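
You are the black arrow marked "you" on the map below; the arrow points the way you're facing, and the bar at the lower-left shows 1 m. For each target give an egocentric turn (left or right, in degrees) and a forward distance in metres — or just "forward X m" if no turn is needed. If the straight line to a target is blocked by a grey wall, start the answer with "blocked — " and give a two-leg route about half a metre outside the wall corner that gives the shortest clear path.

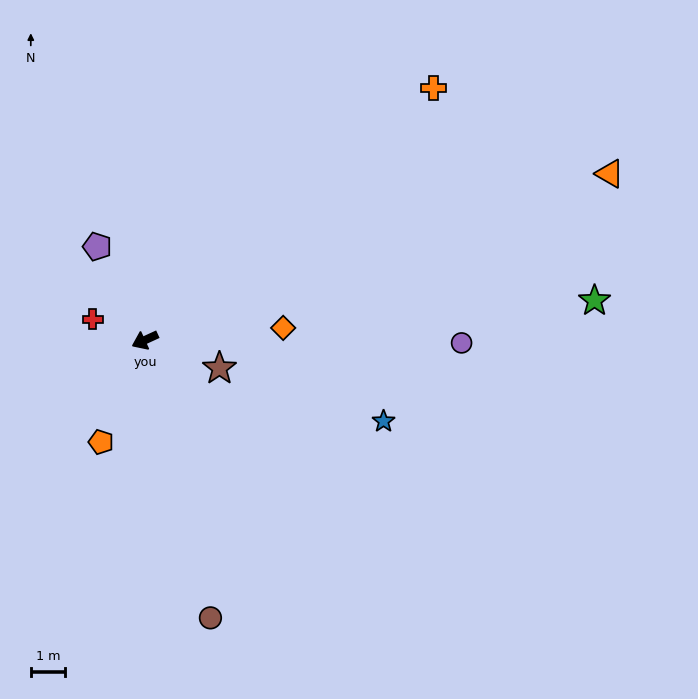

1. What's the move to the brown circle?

turn left 79°, forward 8.3 m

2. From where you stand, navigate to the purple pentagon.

turn right 88°, forward 3.1 m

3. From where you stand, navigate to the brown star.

turn left 135°, forward 2.3 m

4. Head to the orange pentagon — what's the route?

turn left 42°, forward 3.2 m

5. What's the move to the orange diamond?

turn left 160°, forward 4.1 m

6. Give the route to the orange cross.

turn right 164°, forward 11.2 m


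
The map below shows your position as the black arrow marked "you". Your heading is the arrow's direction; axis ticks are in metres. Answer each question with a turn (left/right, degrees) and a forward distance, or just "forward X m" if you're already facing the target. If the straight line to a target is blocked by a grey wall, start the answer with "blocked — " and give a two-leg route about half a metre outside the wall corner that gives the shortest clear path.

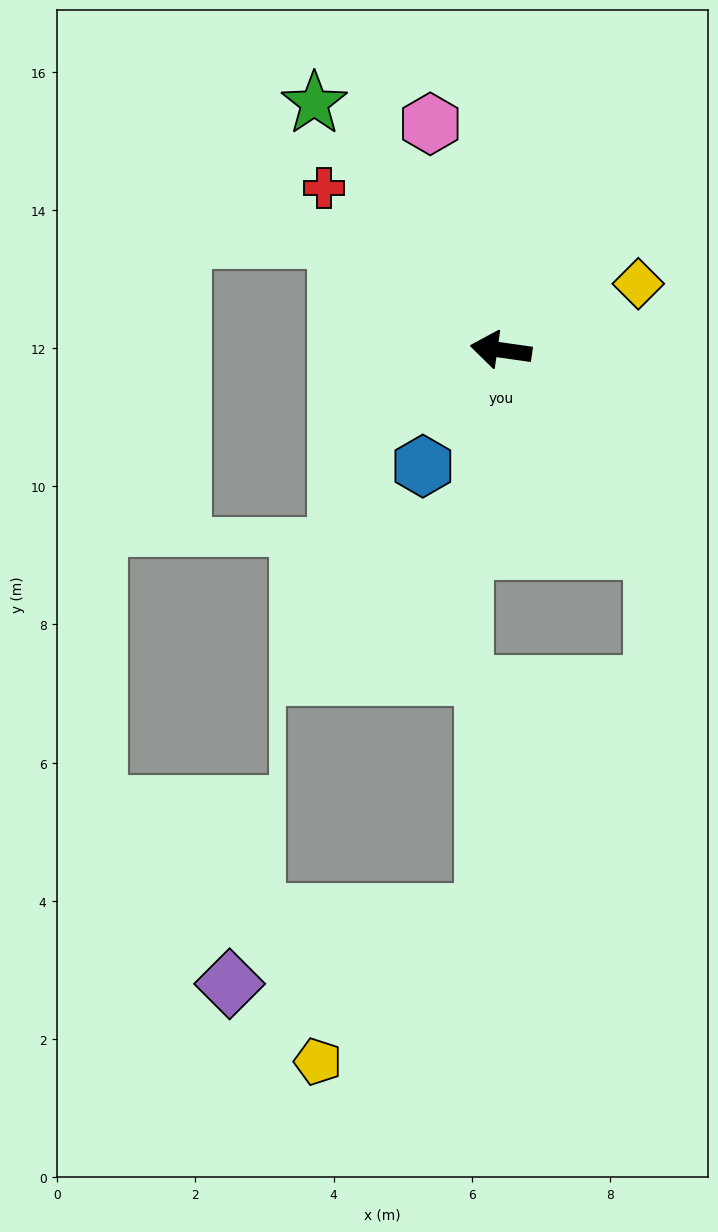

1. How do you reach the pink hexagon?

turn right 65°, forward 3.4 m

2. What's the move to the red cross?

turn right 34°, forward 3.5 m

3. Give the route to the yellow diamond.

turn right 146°, forward 2.2 m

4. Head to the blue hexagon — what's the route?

turn left 64°, forward 2.0 m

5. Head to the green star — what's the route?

turn right 45°, forward 4.5 m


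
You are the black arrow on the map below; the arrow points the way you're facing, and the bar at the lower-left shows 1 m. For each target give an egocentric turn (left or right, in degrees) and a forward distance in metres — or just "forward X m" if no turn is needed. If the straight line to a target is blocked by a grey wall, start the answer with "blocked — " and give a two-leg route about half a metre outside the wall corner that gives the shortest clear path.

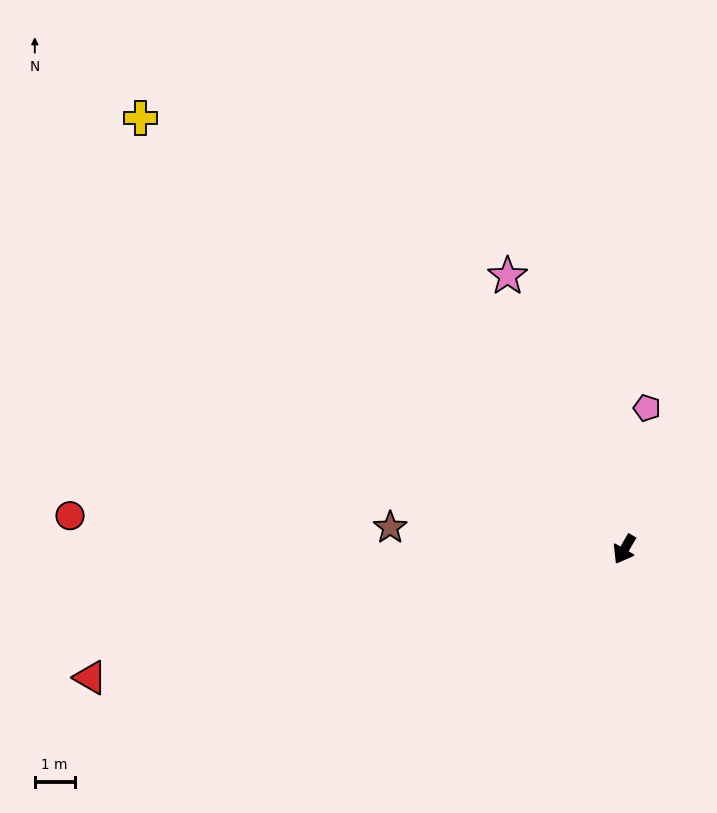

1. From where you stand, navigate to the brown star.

turn right 65°, forward 5.9 m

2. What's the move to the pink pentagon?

turn right 159°, forward 3.6 m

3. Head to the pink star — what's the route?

turn right 127°, forward 7.5 m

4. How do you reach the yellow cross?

turn right 102°, forward 16.3 m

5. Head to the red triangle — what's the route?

turn right 46°, forward 13.8 m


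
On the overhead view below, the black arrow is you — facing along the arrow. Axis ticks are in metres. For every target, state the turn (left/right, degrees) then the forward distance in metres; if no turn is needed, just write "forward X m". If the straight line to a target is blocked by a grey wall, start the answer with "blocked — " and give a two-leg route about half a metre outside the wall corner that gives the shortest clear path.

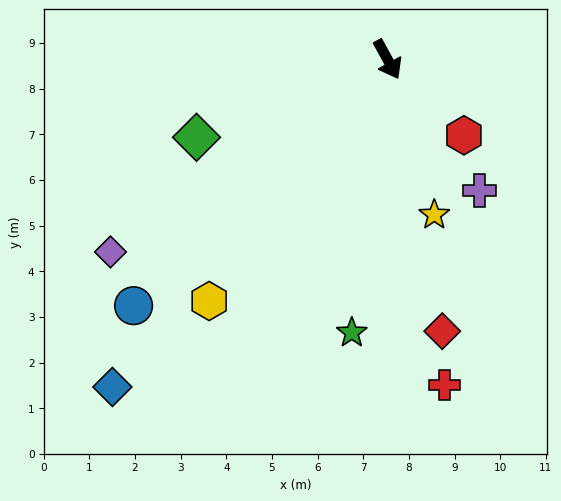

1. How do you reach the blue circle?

turn right 75°, forward 7.7 m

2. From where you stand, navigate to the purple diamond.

turn right 84°, forward 7.4 m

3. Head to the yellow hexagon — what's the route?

turn right 65°, forward 6.6 m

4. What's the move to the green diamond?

turn right 96°, forward 4.5 m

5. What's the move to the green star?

turn right 36°, forward 6.0 m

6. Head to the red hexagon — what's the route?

turn left 17°, forward 2.4 m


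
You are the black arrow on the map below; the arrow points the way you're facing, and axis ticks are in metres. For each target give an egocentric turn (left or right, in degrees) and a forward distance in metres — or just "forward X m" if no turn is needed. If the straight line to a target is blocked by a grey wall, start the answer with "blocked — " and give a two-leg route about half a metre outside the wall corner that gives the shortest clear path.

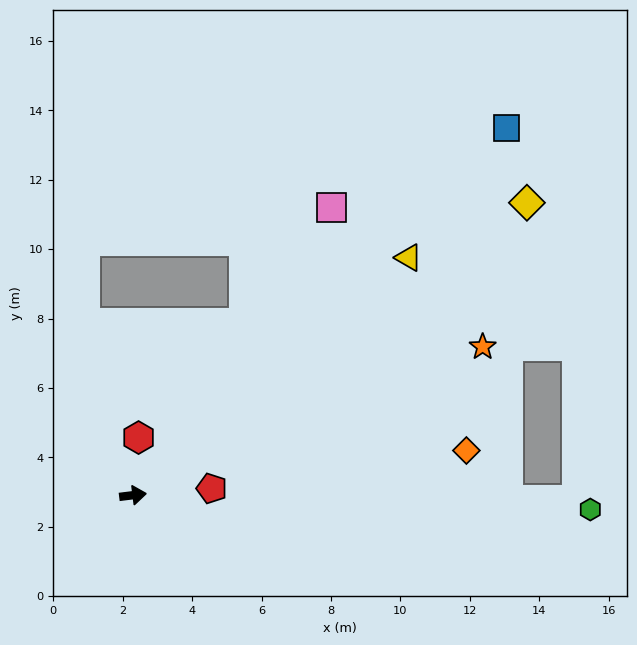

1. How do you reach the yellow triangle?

turn left 34°, forward 10.5 m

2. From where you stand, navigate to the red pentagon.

turn right 2°, forward 2.3 m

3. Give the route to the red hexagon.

turn left 77°, forward 1.7 m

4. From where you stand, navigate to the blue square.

turn left 37°, forward 15.1 m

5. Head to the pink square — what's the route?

turn left 48°, forward 10.1 m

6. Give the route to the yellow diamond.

turn left 30°, forward 14.1 m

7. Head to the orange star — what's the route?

turn left 16°, forward 10.9 m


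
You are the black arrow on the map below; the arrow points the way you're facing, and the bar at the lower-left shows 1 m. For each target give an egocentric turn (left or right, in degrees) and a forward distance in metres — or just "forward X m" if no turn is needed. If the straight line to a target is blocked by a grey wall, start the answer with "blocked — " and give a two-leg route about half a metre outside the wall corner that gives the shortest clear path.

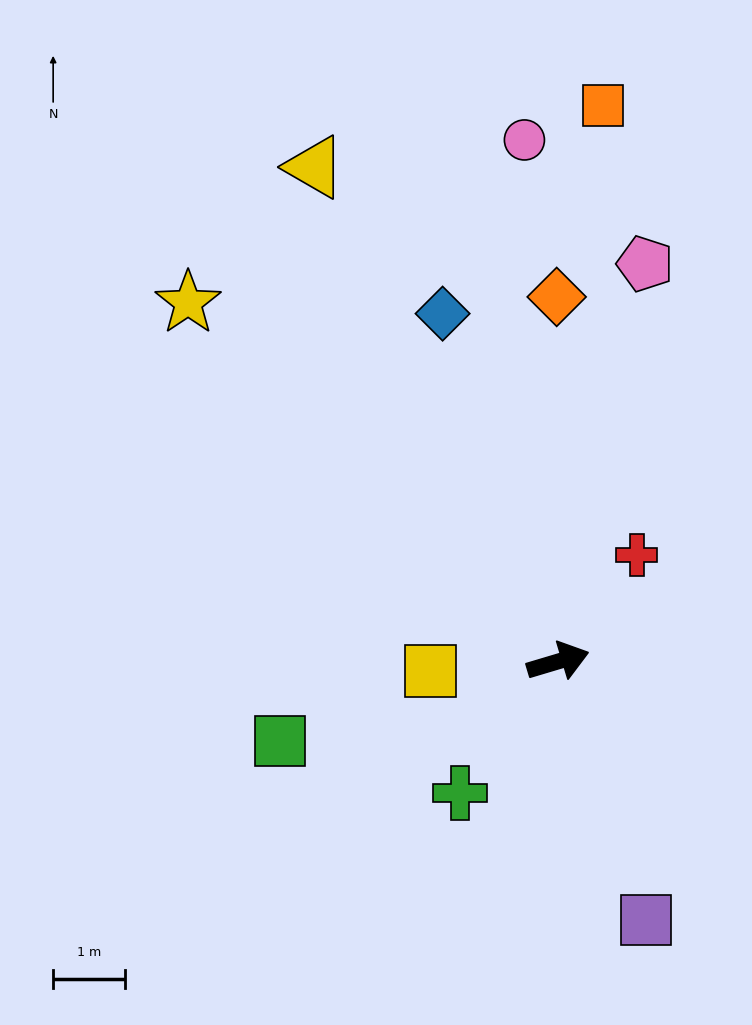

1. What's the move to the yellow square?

turn left 168°, forward 1.8 m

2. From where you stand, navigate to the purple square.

turn right 88°, forward 3.8 m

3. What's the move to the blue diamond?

turn left 92°, forward 5.1 m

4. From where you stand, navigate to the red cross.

turn left 37°, forward 1.8 m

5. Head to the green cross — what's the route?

turn right 143°, forward 2.3 m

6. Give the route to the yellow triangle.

turn left 100°, forward 7.7 m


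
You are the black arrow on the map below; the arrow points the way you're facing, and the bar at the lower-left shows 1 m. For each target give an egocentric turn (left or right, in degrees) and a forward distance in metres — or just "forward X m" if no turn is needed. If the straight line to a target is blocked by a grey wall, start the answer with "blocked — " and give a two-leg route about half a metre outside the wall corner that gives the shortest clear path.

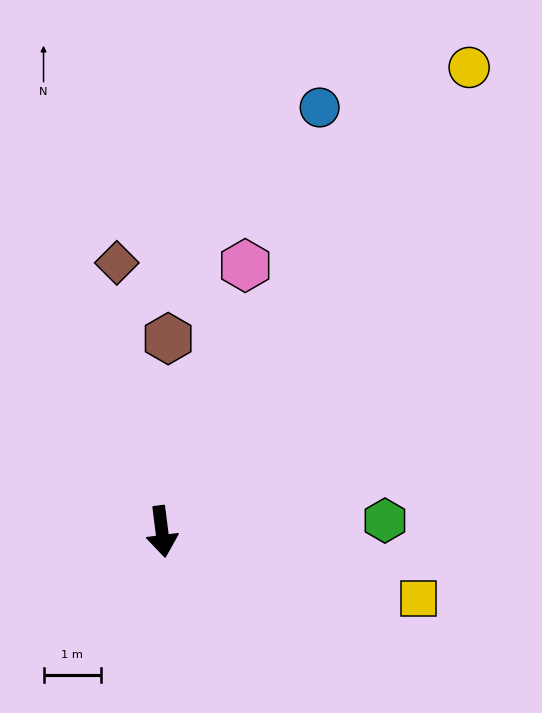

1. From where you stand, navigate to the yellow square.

turn left 68°, forward 4.6 m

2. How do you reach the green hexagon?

turn left 86°, forward 3.9 m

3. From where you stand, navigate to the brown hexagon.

turn left 171°, forward 3.4 m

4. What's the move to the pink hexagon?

turn left 155°, forward 4.9 m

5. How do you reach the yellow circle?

turn left 139°, forward 9.7 m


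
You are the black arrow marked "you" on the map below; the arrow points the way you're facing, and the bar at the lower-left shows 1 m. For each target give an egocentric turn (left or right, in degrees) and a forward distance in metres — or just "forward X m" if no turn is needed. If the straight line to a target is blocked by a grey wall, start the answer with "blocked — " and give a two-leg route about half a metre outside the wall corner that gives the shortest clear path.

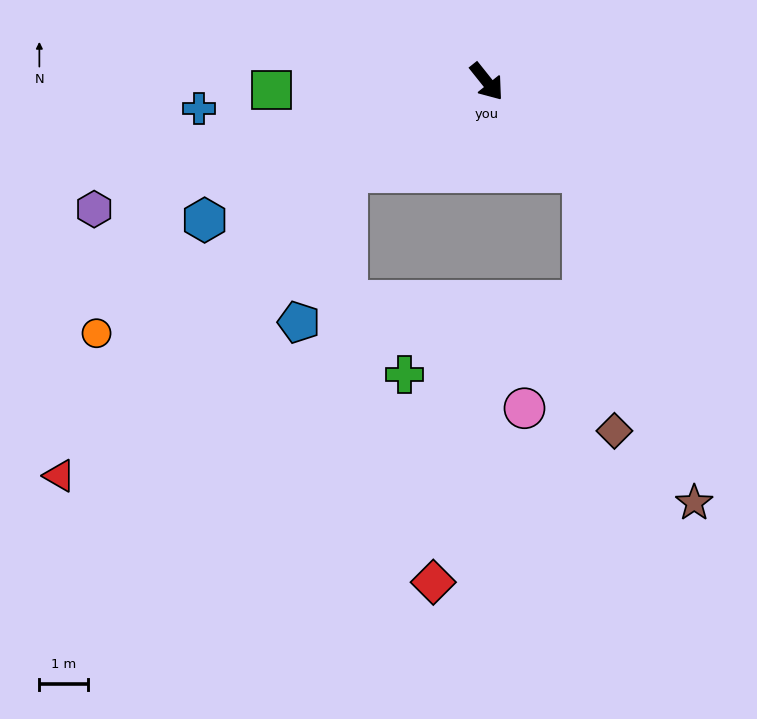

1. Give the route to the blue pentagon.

blocked — turn right 96°, forward 3.4 m, then turn left 39°, forward 3.3 m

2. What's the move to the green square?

turn right 126°, forward 4.5 m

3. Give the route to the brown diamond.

blocked — turn left 8°, forward 2.7 m, then turn right 40°, forward 5.4 m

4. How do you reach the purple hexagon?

turn right 111°, forward 8.5 m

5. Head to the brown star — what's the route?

blocked — turn left 8°, forward 2.7 m, then turn right 28°, forward 7.2 m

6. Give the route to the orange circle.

turn right 96°, forward 9.6 m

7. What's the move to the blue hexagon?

turn right 103°, forward 6.5 m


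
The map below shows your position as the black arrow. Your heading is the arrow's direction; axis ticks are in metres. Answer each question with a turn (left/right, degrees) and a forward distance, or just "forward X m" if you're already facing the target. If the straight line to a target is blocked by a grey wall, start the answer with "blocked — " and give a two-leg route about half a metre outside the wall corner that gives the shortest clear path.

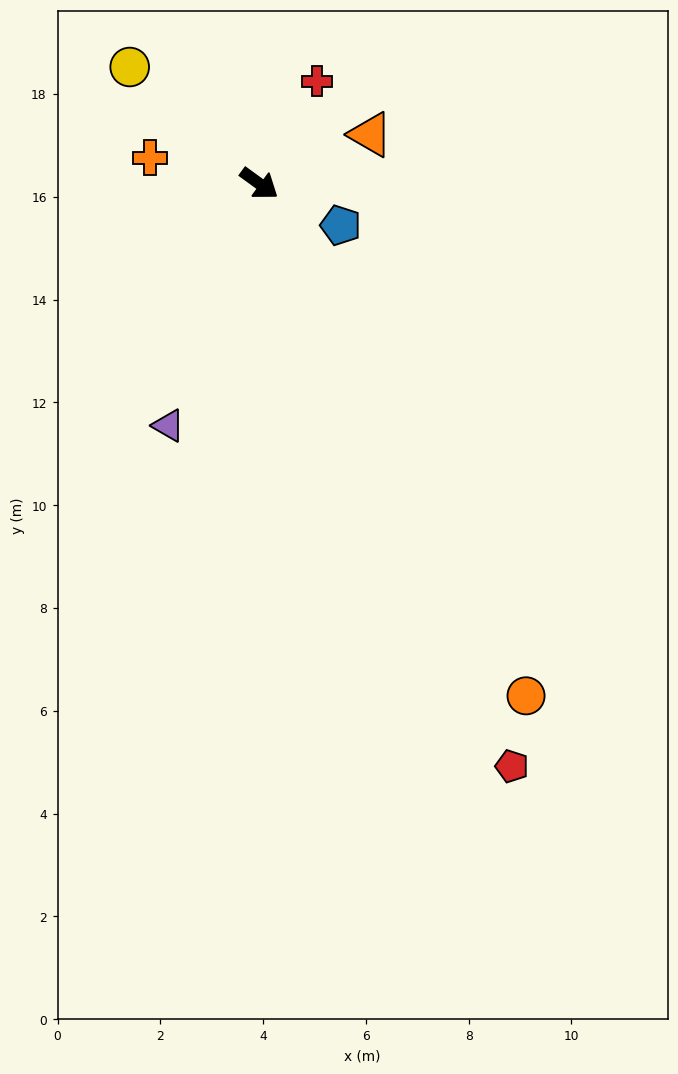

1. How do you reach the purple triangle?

turn right 75°, forward 5.0 m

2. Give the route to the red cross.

turn left 97°, forward 2.3 m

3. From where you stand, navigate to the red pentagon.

turn right 31°, forward 12.4 m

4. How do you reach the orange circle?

turn right 26°, forward 11.2 m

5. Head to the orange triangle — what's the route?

turn left 60°, forward 2.4 m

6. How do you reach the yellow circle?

turn left 174°, forward 3.4 m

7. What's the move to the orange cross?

turn right 157°, forward 2.2 m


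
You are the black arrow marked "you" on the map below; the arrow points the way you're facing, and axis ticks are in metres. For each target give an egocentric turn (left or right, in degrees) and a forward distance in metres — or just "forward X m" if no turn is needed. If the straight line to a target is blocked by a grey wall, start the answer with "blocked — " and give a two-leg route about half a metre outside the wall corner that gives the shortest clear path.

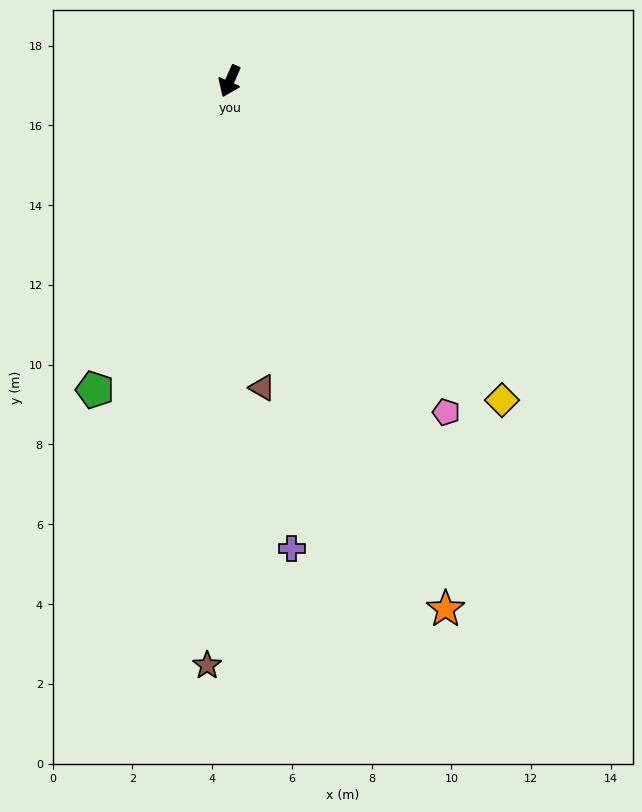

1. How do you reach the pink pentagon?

turn left 57°, forward 9.9 m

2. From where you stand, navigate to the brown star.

turn left 21°, forward 14.7 m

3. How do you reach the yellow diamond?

turn left 64°, forward 10.5 m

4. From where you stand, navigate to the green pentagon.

forward 8.4 m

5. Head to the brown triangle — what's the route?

turn left 30°, forward 7.7 m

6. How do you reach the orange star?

turn left 46°, forward 14.3 m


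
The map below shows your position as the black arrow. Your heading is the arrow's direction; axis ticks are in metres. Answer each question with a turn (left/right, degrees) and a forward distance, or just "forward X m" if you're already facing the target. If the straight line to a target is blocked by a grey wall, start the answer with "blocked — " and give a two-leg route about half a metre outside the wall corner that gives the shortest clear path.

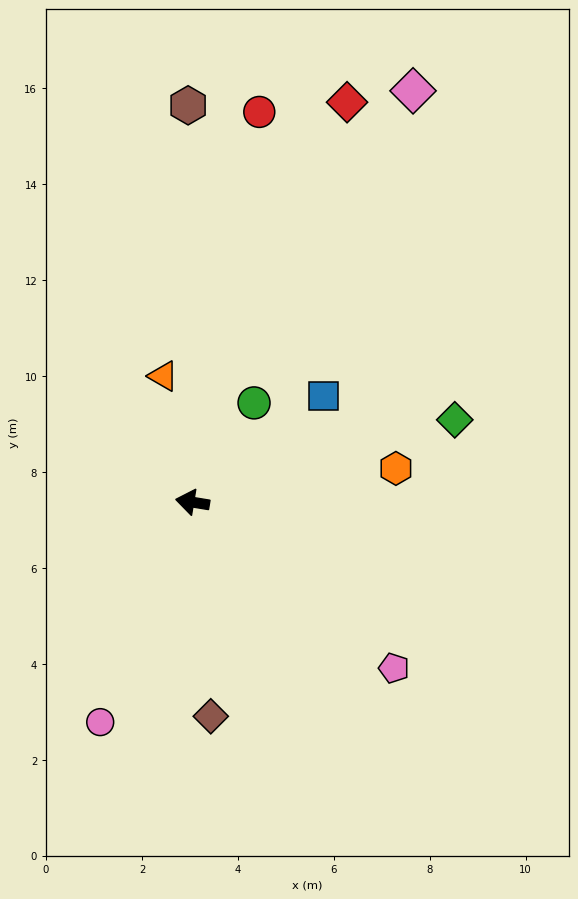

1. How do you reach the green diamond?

turn right 153°, forward 5.7 m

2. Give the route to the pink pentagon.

turn left 150°, forward 5.4 m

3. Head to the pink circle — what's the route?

turn left 77°, forward 5.0 m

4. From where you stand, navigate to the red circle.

turn right 90°, forward 8.3 m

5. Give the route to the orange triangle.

turn right 68°, forward 2.7 m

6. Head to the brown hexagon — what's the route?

turn right 80°, forward 8.3 m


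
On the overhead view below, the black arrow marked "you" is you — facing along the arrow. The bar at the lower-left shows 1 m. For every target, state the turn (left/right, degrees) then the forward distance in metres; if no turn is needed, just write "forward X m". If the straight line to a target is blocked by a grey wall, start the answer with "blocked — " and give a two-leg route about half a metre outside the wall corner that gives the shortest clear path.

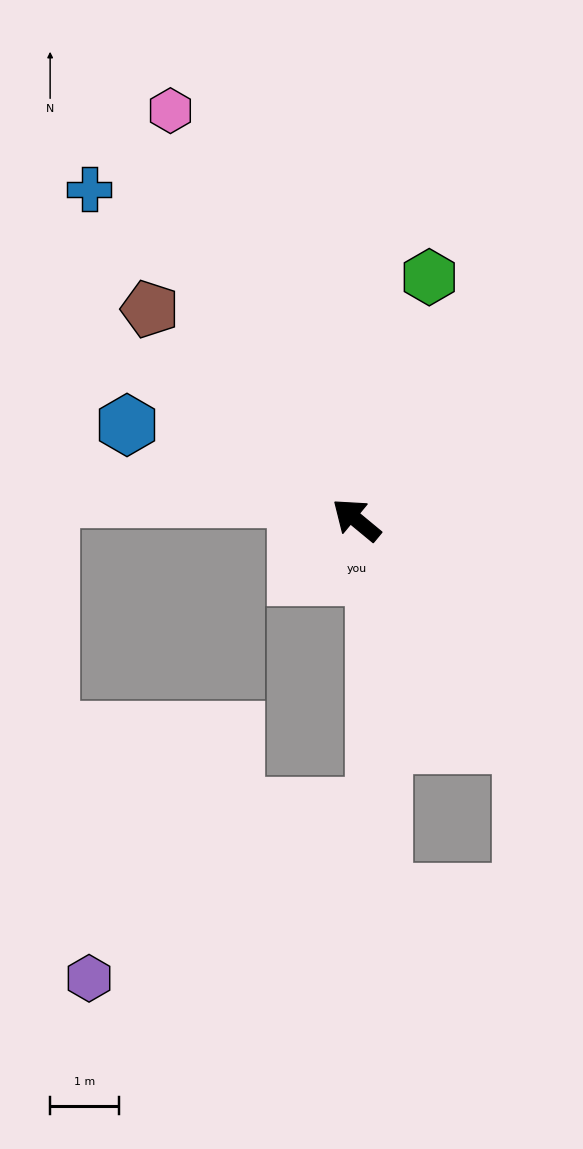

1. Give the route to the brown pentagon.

turn right 6°, forward 4.3 m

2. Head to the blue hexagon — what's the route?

turn left 17°, forward 3.6 m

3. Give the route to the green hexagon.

turn right 67°, forward 3.7 m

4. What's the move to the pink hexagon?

turn right 26°, forward 6.5 m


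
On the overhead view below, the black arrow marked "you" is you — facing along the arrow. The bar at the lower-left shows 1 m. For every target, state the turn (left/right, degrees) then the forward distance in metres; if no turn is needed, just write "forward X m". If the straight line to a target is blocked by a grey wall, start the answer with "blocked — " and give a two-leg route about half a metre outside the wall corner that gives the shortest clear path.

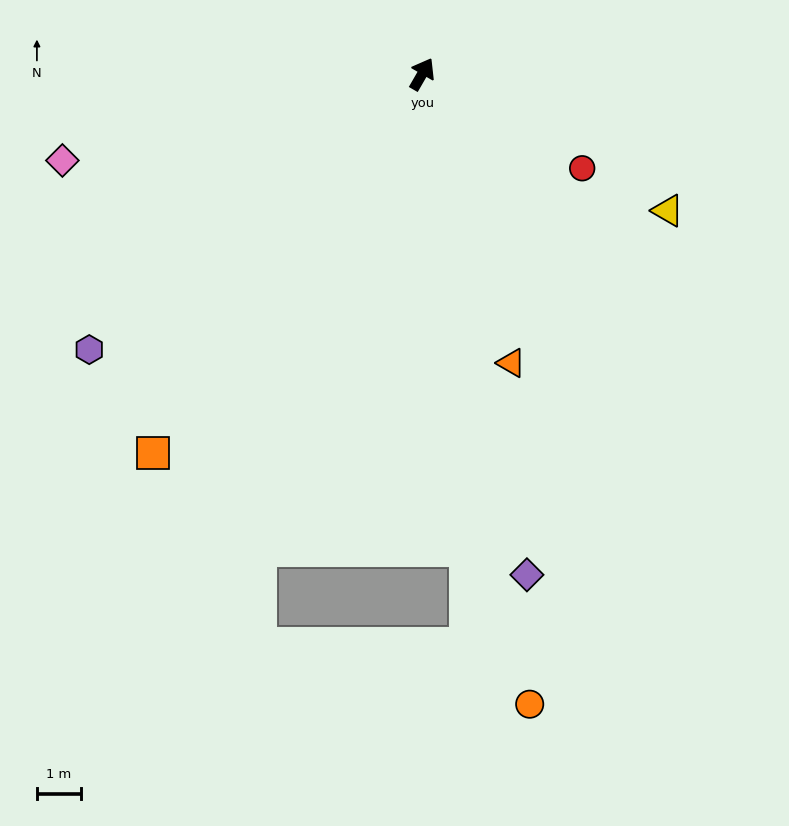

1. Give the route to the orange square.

turn left 175°, forward 10.5 m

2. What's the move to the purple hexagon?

turn left 160°, forward 9.8 m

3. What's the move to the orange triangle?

turn right 133°, forward 6.9 m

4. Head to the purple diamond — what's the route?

turn right 138°, forward 11.6 m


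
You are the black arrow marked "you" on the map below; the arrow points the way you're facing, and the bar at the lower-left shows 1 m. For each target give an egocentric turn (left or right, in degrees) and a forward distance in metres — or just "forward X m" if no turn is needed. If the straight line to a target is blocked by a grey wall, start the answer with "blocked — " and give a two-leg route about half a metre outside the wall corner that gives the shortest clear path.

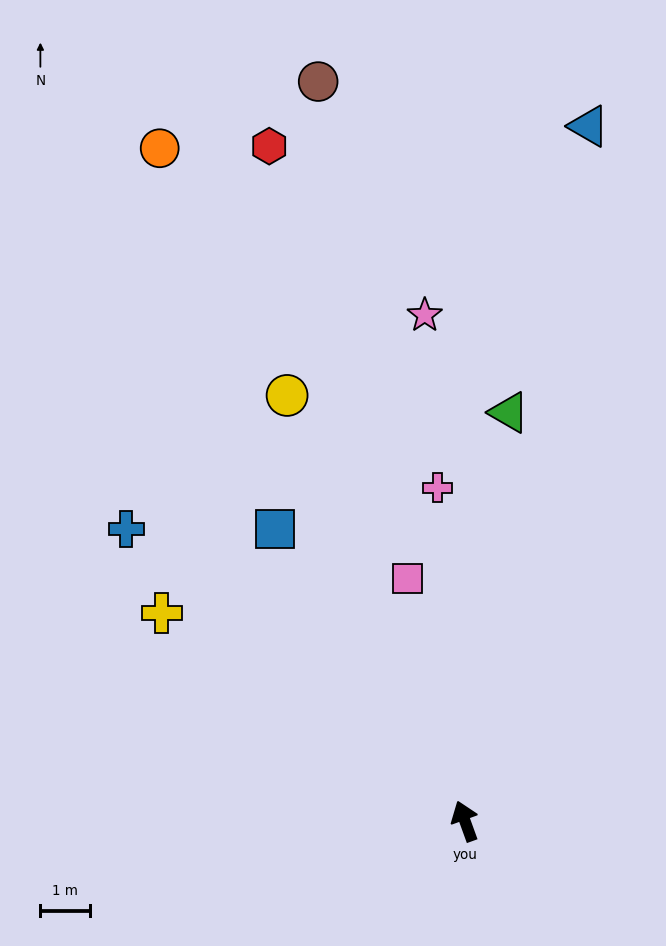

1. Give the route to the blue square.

turn left 13°, forward 7.1 m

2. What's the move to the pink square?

turn right 7°, forward 5.1 m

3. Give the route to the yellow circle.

turn left 3°, forward 9.4 m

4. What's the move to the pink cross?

turn right 15°, forward 6.8 m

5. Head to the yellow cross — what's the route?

turn left 36°, forward 7.5 m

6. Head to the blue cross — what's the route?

turn left 29°, forward 9.1 m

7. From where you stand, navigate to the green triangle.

turn right 26°, forward 8.3 m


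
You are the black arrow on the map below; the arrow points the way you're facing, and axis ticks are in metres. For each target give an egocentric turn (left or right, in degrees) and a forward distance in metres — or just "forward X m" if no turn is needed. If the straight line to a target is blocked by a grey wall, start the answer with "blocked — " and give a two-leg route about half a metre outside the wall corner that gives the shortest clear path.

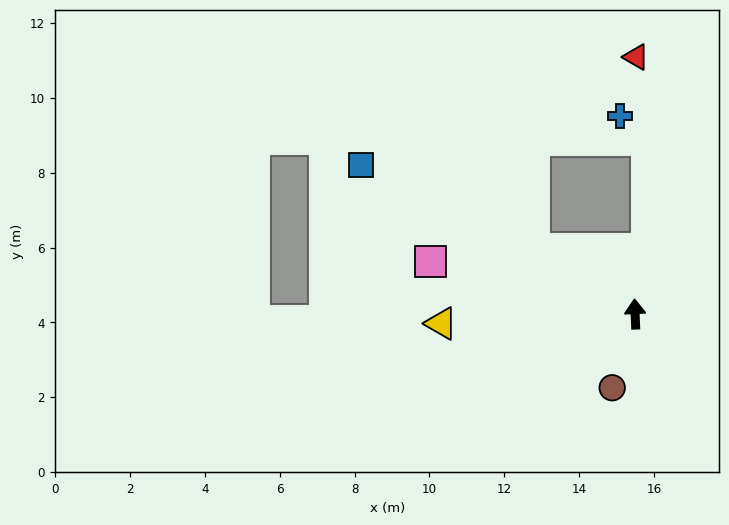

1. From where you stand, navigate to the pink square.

turn left 73°, forward 5.6 m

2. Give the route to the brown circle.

turn left 160°, forward 2.1 m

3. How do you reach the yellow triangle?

turn left 90°, forward 5.2 m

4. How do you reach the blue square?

turn left 59°, forward 8.3 m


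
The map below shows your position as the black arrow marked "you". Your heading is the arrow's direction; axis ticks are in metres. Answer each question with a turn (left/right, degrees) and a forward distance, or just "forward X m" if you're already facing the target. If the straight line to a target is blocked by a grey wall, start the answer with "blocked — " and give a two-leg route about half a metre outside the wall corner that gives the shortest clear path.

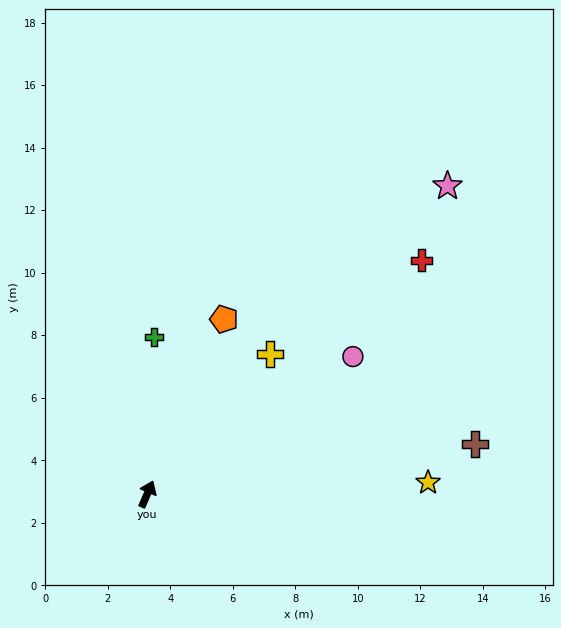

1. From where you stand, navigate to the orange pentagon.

forward 6.1 m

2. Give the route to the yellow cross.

turn right 18°, forward 6.0 m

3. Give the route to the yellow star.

turn right 64°, forward 9.0 m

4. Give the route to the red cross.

turn right 26°, forward 11.5 m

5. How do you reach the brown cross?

turn right 58°, forward 10.6 m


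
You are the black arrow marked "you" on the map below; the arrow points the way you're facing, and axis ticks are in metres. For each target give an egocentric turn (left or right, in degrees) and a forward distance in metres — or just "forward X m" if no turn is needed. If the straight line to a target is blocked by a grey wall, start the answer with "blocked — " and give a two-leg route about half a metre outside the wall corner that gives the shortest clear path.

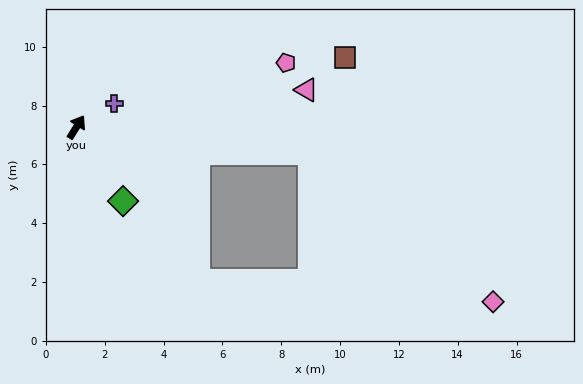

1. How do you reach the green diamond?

turn right 116°, forward 3.0 m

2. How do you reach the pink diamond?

blocked — turn right 64°, forward 8.0 m, then turn right 33°, forward 8.0 m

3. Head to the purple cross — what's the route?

turn right 26°, forward 1.5 m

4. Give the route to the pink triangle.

turn right 49°, forward 7.9 m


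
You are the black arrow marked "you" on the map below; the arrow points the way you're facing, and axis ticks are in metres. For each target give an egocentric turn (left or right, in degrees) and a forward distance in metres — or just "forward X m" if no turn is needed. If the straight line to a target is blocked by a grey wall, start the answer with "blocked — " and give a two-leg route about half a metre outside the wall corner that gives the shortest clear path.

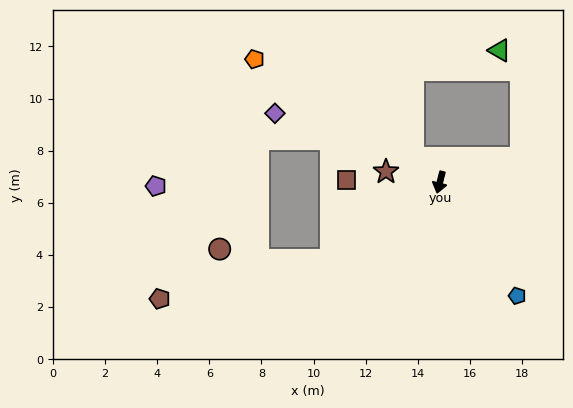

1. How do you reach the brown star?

turn right 87°, forward 2.1 m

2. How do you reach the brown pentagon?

blocked — turn right 40°, forward 5.1 m, then turn right 23°, forward 6.7 m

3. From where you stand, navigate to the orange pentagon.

turn right 109°, forward 8.5 m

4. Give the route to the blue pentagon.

turn left 48°, forward 5.3 m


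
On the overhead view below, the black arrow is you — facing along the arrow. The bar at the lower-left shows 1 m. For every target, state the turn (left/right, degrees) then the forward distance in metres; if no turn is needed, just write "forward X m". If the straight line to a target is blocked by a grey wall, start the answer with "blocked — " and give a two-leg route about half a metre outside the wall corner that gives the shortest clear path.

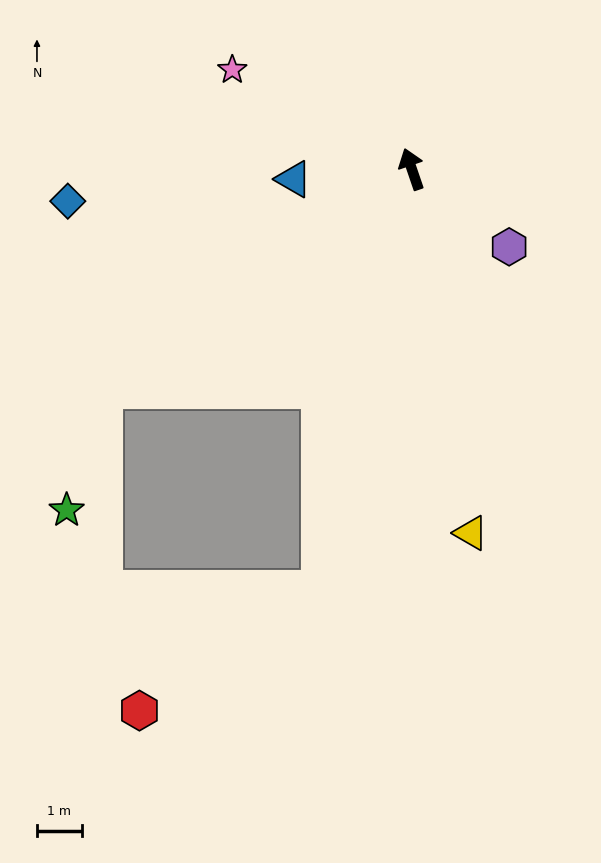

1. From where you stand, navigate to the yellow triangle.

turn left 170°, forward 8.2 m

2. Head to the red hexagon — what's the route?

blocked — turn left 149°, forward 9.6 m, then turn right 44°, forward 4.9 m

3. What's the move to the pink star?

turn left 42°, forward 4.6 m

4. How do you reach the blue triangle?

turn left 76°, forward 2.6 m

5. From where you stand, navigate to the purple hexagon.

turn right 148°, forward 2.8 m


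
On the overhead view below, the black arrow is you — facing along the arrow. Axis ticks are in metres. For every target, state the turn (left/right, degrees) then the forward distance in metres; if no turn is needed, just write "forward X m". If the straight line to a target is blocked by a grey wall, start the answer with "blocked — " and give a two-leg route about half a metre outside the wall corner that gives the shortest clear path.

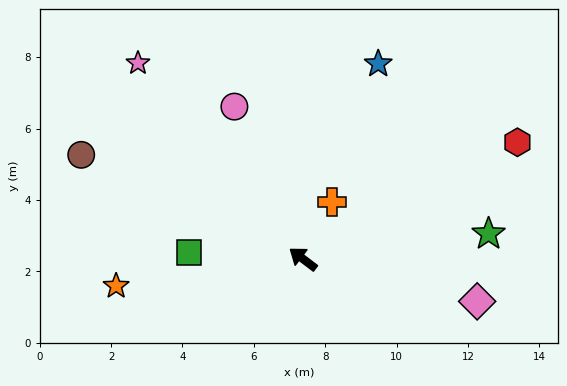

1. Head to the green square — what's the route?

turn left 34°, forward 3.2 m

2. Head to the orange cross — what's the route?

turn right 80°, forward 1.8 m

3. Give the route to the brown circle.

turn left 12°, forward 6.9 m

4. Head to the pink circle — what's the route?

turn right 29°, forward 4.7 m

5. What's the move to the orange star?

turn left 45°, forward 5.3 m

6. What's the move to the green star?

turn right 135°, forward 5.2 m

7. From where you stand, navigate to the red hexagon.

turn right 114°, forward 6.8 m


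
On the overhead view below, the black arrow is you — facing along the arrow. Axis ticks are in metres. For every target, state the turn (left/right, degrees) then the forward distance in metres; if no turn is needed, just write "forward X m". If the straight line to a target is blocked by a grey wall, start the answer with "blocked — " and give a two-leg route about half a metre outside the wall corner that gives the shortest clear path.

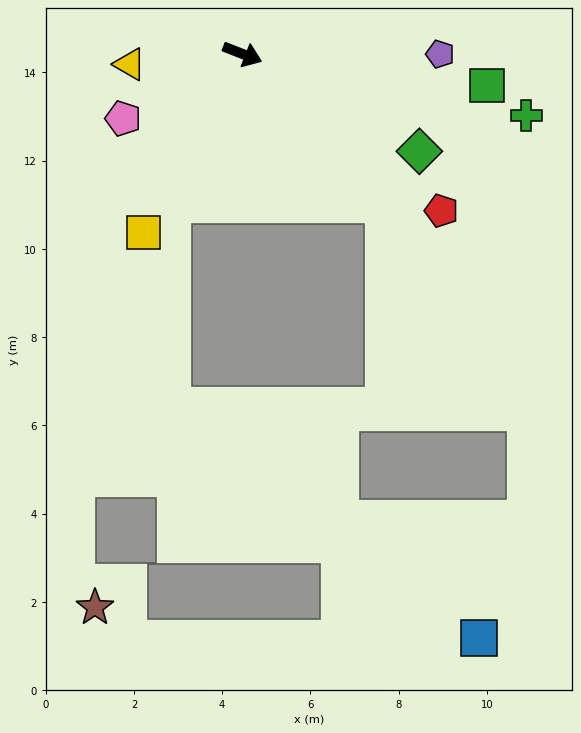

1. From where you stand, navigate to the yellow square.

turn right 98°, forward 4.6 m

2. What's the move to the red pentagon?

turn right 17°, forward 5.7 m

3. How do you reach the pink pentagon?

turn right 130°, forward 3.1 m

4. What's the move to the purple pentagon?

turn left 21°, forward 4.5 m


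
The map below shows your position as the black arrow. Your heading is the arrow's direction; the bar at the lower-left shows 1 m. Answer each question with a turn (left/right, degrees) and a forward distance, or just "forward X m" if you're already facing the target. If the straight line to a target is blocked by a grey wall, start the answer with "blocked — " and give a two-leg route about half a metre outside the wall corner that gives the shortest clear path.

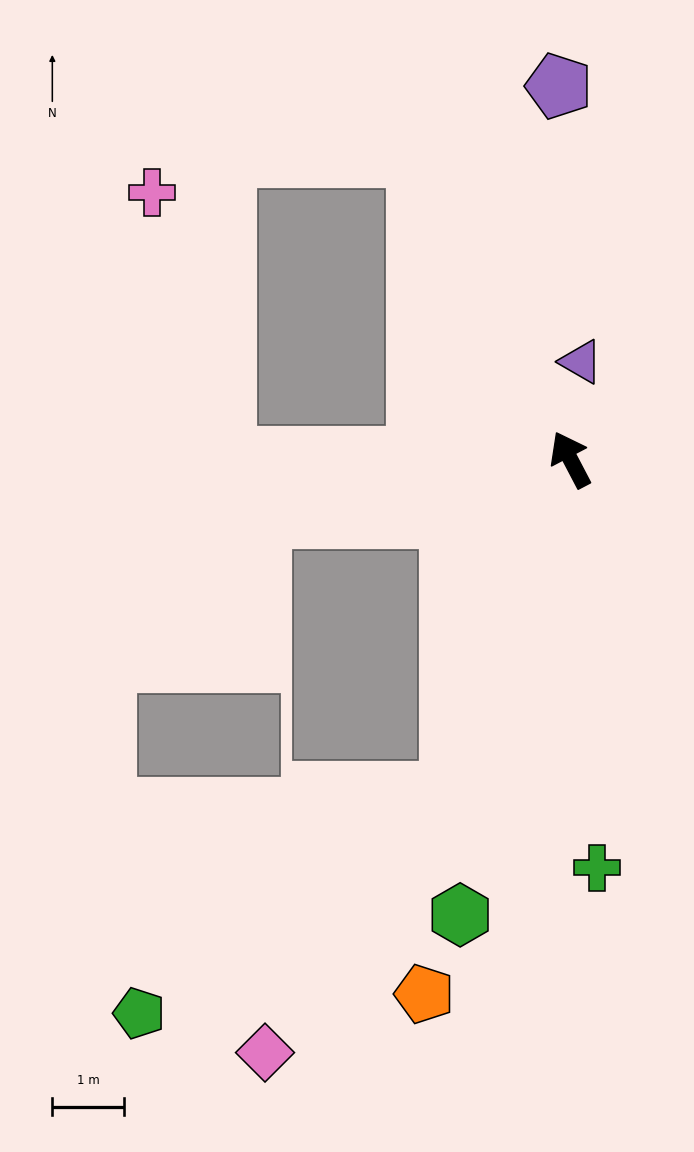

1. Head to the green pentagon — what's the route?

blocked — turn left 133°, forward 4.9 m, then turn right 35°, forward 5.3 m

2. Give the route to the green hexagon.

turn left 139°, forward 6.5 m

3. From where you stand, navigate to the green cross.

turn left 156°, forward 5.7 m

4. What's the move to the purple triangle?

turn right 34°, forward 1.4 m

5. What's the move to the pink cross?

blocked — turn left 62°, forward 4.8 m, then turn right 74°, forward 3.8 m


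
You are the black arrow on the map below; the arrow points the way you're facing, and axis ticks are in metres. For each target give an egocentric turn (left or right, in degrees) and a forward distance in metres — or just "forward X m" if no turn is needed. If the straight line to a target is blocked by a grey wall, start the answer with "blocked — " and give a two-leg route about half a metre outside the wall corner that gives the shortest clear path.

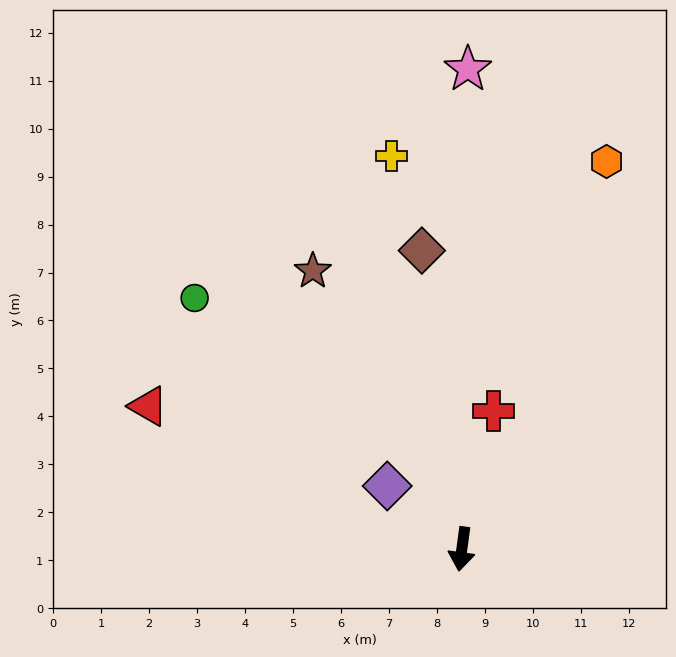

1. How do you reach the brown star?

turn right 144°, forward 6.6 m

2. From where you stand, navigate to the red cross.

turn left 175°, forward 3.0 m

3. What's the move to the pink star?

turn right 173°, forward 10.0 m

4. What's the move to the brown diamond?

turn right 165°, forward 6.3 m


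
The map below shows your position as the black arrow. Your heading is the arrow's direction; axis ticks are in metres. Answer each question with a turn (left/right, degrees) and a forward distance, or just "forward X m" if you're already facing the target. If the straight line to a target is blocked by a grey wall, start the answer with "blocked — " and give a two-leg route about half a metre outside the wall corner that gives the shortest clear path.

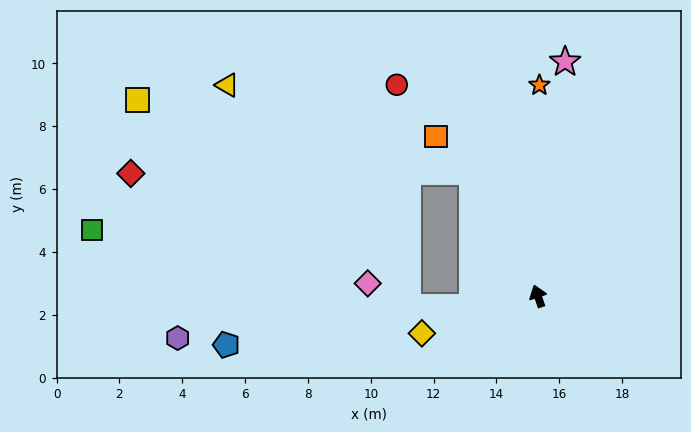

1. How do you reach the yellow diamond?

turn left 89°, forward 3.9 m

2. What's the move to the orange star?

turn right 19°, forward 6.7 m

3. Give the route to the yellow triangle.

blocked — turn left 9°, forward 4.5 m, then turn left 43°, forward 8.3 m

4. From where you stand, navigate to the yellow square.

blocked — turn left 9°, forward 4.5 m, then turn left 50°, forward 10.9 m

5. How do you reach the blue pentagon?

turn left 80°, forward 10.0 m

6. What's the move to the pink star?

turn right 25°, forward 7.5 m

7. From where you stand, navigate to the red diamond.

blocked — turn left 9°, forward 4.5 m, then turn left 62°, forward 10.9 m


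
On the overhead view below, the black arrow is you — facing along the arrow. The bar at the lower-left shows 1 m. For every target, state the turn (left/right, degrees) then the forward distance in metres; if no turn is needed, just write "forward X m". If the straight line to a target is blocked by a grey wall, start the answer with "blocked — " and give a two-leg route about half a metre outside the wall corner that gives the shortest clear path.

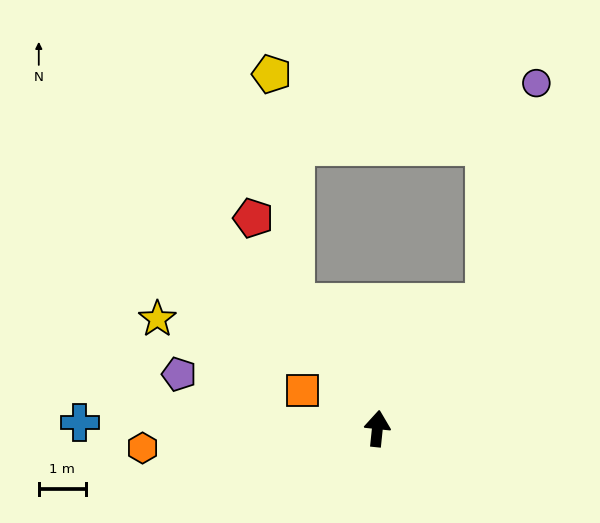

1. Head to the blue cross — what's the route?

turn left 95°, forward 6.4 m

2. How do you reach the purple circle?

blocked — turn right 35°, forward 3.5 m, then turn left 28°, forward 4.8 m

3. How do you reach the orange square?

turn left 69°, forward 1.8 m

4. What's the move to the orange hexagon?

turn left 101°, forward 5.0 m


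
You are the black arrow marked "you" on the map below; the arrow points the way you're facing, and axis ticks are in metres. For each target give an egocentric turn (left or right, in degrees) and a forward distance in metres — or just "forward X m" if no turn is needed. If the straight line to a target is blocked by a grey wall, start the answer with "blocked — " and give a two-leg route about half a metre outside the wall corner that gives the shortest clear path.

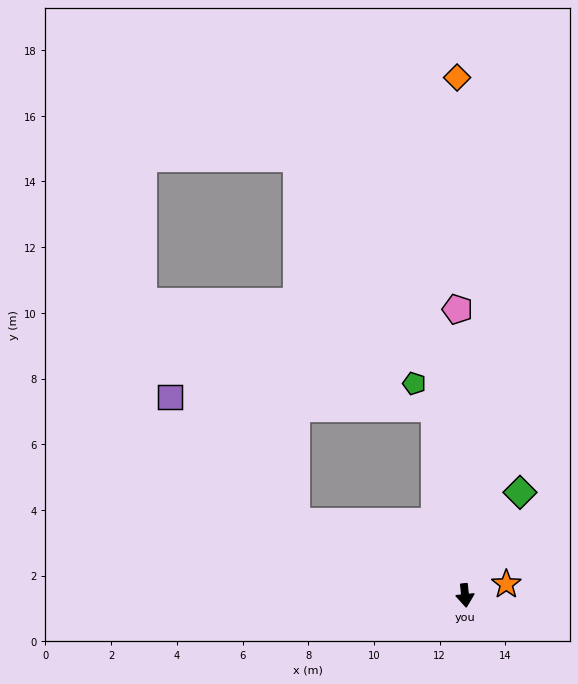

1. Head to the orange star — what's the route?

turn left 99°, forward 1.3 m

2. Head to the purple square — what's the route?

blocked — turn right 119°, forward 5.6 m, then turn right 22°, forward 5.4 m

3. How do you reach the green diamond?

turn left 146°, forward 3.6 m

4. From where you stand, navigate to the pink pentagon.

turn left 176°, forward 8.7 m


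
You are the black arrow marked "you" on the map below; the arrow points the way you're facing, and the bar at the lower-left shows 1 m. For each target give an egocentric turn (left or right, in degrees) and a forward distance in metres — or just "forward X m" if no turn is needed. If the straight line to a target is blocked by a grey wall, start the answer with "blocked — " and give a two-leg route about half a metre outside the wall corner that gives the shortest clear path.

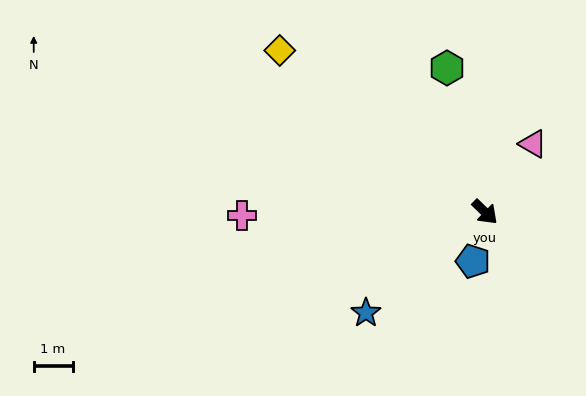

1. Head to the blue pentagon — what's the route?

turn right 60°, forward 1.3 m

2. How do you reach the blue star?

turn right 96°, forward 4.0 m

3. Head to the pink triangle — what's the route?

turn left 99°, forward 2.1 m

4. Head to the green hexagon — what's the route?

turn left 149°, forward 3.8 m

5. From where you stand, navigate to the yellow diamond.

turn right 174°, forward 6.7 m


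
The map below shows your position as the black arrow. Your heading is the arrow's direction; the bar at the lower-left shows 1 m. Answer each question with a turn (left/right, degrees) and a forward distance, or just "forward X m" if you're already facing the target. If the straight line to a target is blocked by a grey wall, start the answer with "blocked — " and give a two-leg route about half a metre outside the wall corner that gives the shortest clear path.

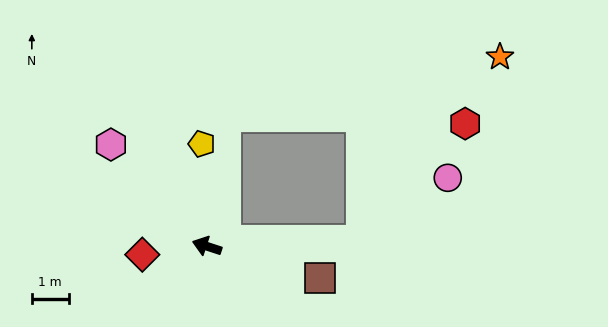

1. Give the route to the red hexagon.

blocked — turn right 160°, forward 4.2 m, then turn left 46°, forward 4.2 m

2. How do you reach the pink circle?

blocked — turn right 160°, forward 4.2 m, then turn left 34°, forward 2.9 m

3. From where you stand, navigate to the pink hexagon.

turn right 29°, forward 3.8 m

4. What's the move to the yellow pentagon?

turn right 69°, forward 2.8 m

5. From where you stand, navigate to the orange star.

blocked — turn right 80°, forward 3.6 m, then turn right 70°, forward 7.6 m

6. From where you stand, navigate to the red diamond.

turn left 26°, forward 1.8 m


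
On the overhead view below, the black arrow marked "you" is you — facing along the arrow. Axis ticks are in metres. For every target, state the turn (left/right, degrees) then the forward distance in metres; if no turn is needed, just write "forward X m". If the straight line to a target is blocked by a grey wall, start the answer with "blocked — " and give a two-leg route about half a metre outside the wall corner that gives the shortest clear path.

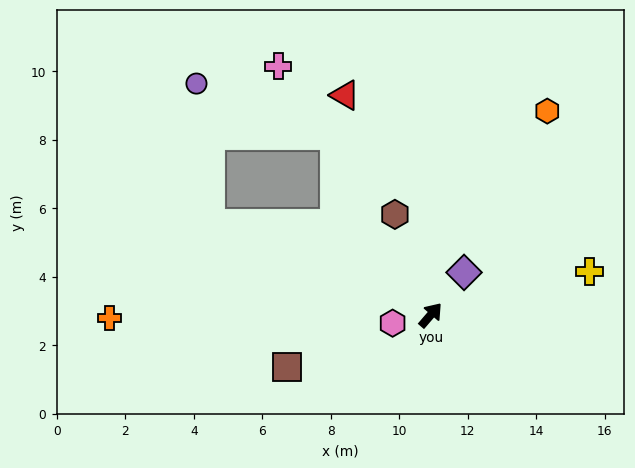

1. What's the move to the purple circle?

blocked — turn left 108°, forward 7.0 m, then turn right 61°, forward 4.1 m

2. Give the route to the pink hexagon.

turn left 143°, forward 1.1 m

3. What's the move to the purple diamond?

turn left 3°, forward 1.6 m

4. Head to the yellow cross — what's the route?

turn right 34°, forward 4.8 m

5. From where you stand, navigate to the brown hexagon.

turn left 60°, forward 3.1 m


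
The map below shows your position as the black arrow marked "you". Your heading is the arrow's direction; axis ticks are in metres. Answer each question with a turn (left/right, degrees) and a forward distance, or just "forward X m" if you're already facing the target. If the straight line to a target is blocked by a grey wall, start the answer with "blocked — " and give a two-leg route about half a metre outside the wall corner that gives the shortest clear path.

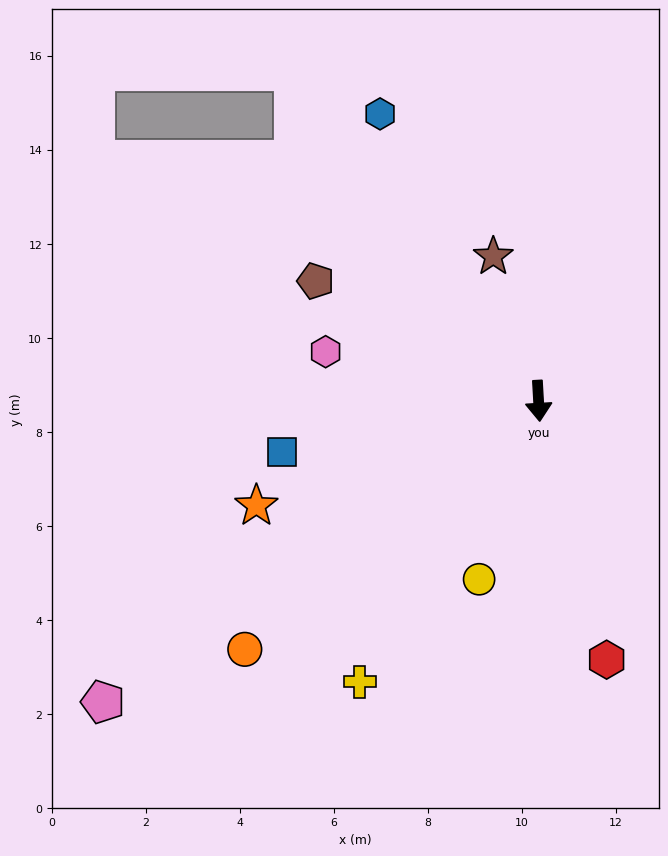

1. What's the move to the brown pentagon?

turn right 122°, forward 5.4 m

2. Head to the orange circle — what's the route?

turn right 53°, forward 8.2 m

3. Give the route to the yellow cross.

turn right 36°, forward 7.1 m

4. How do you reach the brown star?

turn right 166°, forward 3.2 m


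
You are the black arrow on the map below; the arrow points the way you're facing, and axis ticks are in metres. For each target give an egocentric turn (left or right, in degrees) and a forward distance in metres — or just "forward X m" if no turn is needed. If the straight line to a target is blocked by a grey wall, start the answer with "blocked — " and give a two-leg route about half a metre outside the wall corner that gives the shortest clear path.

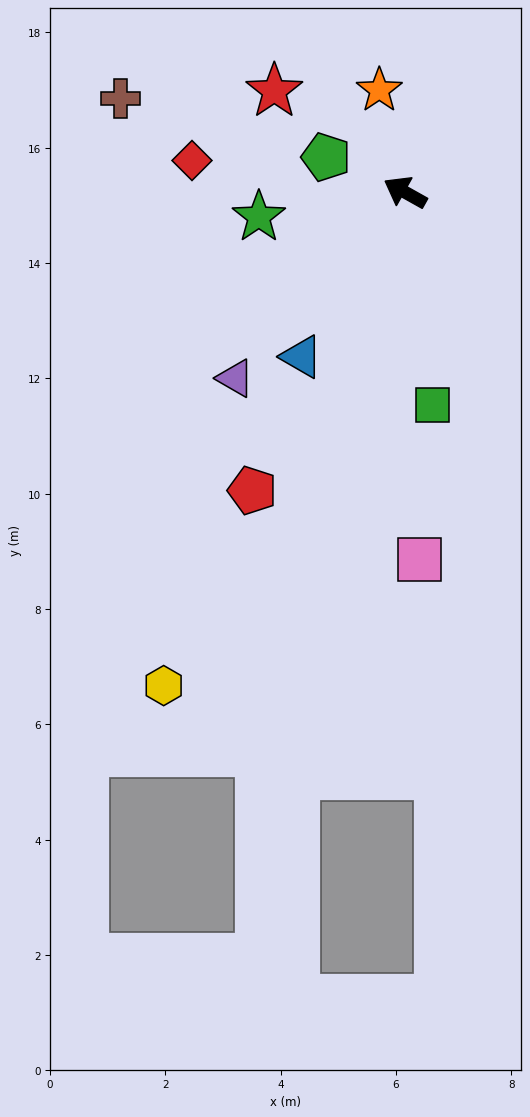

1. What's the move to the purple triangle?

turn left 77°, forward 4.4 m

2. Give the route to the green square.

turn left 127°, forward 3.7 m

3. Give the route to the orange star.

turn right 47°, forward 1.8 m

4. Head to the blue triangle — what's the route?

turn left 87°, forward 3.4 m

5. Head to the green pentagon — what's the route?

turn left 5°, forward 1.5 m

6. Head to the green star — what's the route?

turn left 39°, forward 2.6 m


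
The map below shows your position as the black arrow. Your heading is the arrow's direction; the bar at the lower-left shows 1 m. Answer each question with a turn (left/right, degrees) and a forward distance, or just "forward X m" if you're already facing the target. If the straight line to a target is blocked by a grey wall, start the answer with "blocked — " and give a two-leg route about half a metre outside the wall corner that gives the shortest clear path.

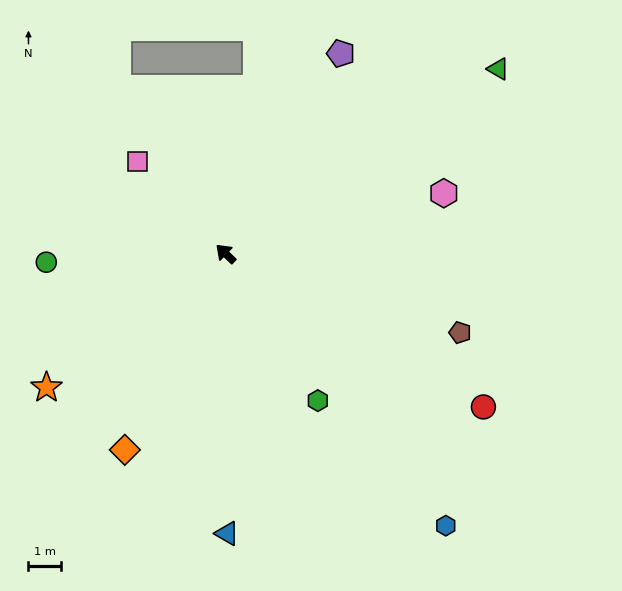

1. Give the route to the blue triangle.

turn left 134°, forward 8.7 m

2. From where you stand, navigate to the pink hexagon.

turn right 121°, forward 7.0 m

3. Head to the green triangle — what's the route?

turn right 102°, forward 10.2 m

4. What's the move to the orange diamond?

turn left 107°, forward 6.9 m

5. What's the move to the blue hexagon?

turn left 173°, forward 10.9 m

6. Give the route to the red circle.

turn right 167°, forward 9.3 m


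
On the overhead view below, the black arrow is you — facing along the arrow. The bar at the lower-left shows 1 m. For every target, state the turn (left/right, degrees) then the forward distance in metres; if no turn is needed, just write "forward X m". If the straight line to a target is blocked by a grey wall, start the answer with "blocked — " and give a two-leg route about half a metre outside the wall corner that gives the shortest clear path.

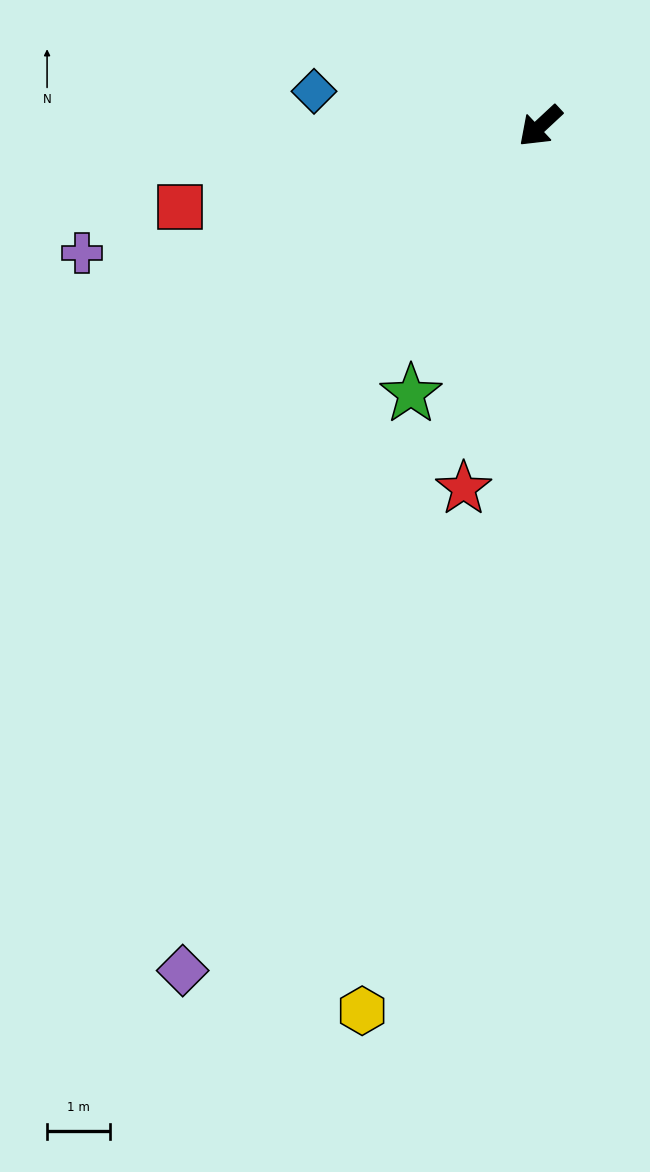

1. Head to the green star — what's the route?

turn left 21°, forward 4.8 m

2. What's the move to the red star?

turn left 35°, forward 5.9 m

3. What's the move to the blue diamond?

turn right 52°, forward 3.7 m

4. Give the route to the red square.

turn right 30°, forward 5.9 m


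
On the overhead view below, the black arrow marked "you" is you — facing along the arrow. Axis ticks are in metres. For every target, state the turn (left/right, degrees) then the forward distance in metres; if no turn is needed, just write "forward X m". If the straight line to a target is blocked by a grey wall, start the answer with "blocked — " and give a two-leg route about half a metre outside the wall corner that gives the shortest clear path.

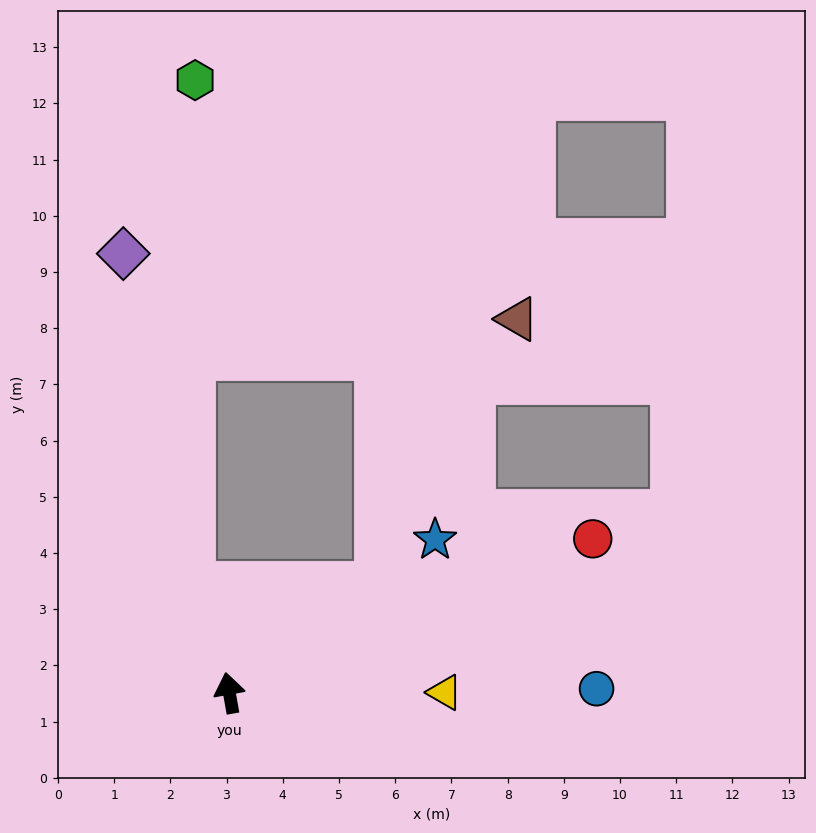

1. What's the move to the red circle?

turn right 77°, forward 7.0 m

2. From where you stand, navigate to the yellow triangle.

turn right 100°, forward 3.8 m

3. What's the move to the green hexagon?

blocked — turn left 9°, forward 2.0 m, then turn right 20°, forward 9.0 m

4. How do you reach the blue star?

turn right 63°, forward 4.6 m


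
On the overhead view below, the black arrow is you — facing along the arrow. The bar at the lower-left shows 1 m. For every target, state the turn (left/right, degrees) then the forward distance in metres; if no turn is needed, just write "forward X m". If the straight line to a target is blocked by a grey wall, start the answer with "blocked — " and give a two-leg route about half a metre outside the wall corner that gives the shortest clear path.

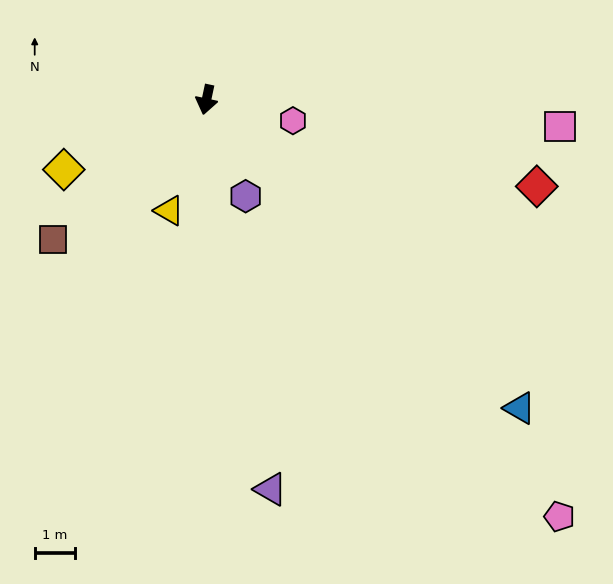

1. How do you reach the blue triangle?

turn left 57°, forward 10.9 m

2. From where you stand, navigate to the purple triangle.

turn left 21°, forward 9.8 m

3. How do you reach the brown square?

turn right 36°, forward 5.1 m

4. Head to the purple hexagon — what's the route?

turn left 34°, forward 2.6 m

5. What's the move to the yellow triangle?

turn right 7°, forward 2.9 m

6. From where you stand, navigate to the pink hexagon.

turn left 88°, forward 2.2 m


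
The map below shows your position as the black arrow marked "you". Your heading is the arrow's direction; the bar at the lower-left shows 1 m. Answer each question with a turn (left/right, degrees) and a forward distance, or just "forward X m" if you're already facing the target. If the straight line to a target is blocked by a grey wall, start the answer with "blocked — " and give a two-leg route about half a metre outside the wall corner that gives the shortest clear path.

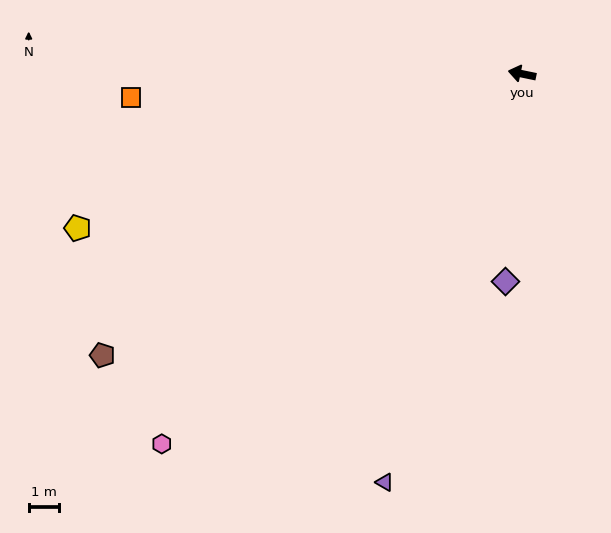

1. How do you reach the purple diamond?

turn left 97°, forward 6.9 m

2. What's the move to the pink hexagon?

turn left 57°, forward 17.2 m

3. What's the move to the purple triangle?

turn left 83°, forward 14.4 m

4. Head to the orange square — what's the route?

turn left 15°, forward 13.1 m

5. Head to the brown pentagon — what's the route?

turn left 46°, forward 16.8 m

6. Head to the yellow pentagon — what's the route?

turn left 31°, forward 15.7 m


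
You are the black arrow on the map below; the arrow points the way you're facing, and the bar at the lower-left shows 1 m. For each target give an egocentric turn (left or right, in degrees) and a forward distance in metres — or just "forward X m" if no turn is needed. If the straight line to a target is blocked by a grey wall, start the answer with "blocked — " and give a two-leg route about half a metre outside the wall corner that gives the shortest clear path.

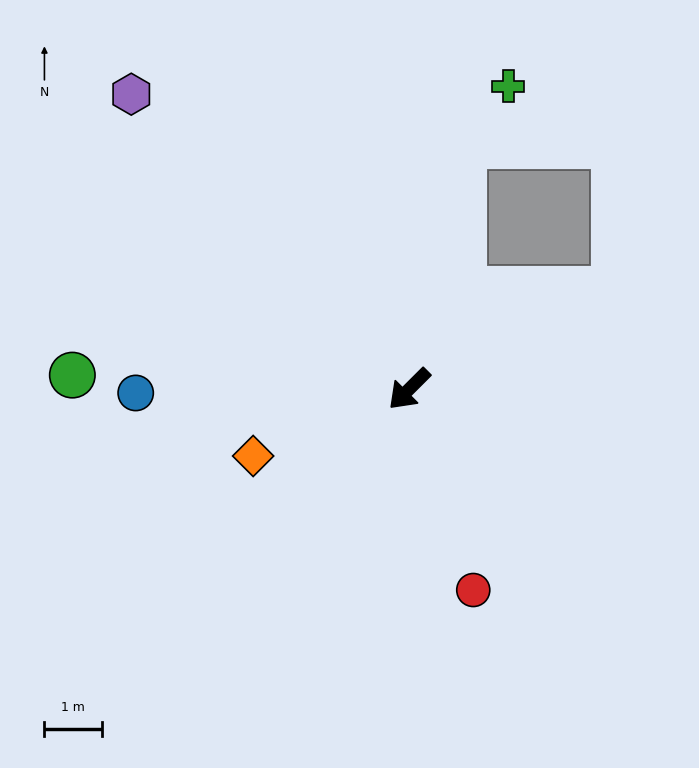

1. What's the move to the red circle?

turn left 63°, forward 3.7 m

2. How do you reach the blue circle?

turn right 44°, forward 4.7 m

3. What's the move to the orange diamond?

turn right 22°, forward 2.9 m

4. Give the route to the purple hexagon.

turn right 92°, forward 7.0 m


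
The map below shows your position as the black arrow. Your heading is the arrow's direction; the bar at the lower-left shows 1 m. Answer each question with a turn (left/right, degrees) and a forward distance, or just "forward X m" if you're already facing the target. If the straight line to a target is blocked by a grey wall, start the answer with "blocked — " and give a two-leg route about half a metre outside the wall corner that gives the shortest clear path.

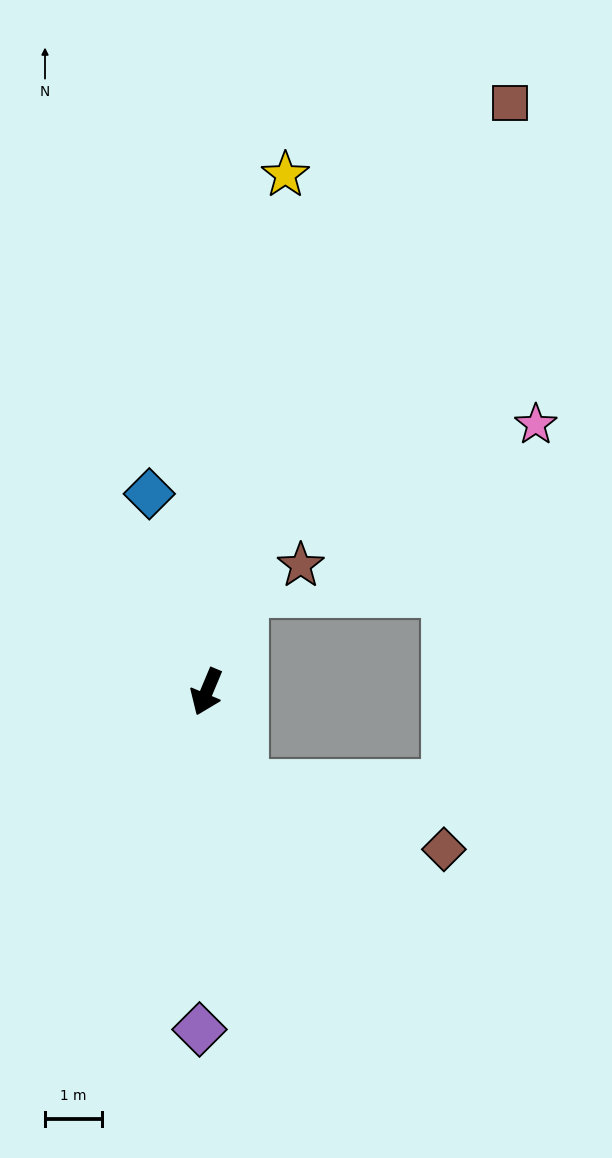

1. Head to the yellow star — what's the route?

turn right 166°, forward 9.2 m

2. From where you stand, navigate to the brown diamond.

blocked — turn left 45°, forward 1.7 m, then turn left 49°, forward 3.7 m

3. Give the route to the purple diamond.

turn left 22°, forward 5.9 m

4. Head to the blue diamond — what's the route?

turn right 141°, forward 3.6 m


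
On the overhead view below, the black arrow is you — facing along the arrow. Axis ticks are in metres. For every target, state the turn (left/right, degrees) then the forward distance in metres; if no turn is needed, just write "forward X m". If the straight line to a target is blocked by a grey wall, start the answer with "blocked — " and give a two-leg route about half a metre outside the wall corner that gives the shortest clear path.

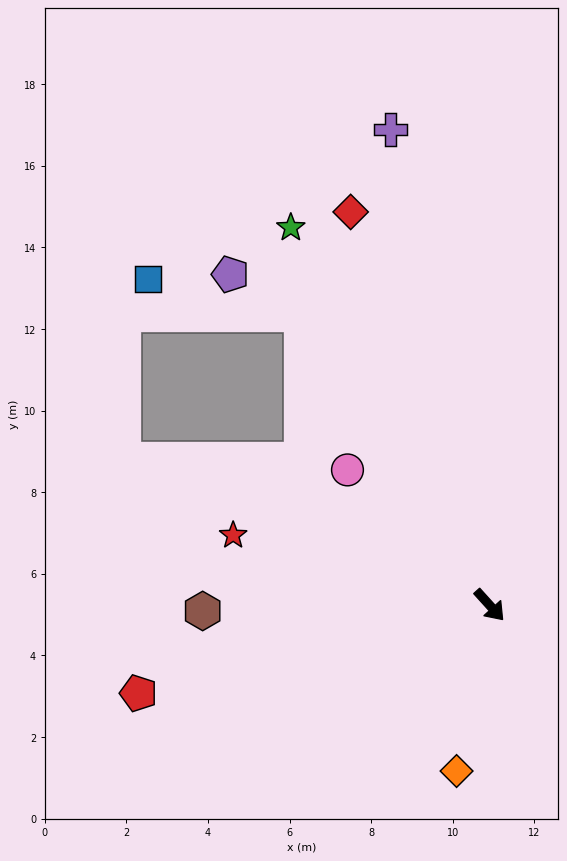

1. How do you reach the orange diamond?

turn right 53°, forward 4.1 m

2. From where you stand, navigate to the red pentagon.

turn right 118°, forward 8.9 m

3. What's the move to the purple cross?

turn left 150°, forward 11.9 m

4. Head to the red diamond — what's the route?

turn left 157°, forward 10.2 m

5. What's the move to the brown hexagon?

turn right 131°, forward 7.0 m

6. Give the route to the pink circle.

turn right 176°, forward 4.8 m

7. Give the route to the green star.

turn left 166°, forward 10.5 m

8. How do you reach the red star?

turn right 147°, forward 6.5 m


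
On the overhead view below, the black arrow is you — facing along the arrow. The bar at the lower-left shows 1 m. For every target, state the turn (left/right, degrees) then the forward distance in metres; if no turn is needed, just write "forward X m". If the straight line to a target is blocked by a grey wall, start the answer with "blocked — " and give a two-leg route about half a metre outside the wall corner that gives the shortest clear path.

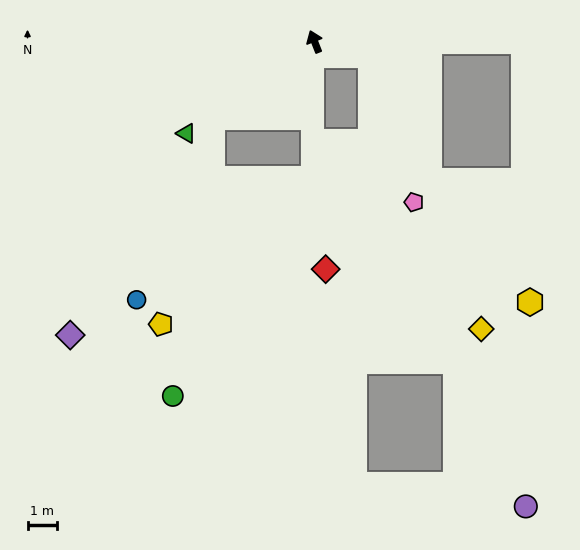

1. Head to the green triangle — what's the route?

turn left 104°, forward 5.4 m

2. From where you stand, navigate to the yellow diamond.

blocked — turn right 125°, forward 2.0 m, then turn right 54°, forward 10.1 m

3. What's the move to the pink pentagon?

blocked — turn right 125°, forward 2.0 m, then turn right 60°, forward 5.2 m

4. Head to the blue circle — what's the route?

blocked — turn left 106°, forward 4.3 m, then turn left 30°, forward 6.7 m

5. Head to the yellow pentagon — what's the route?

blocked — turn left 106°, forward 4.3 m, then turn left 38°, forward 7.3 m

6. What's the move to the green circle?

blocked — turn left 106°, forward 4.3 m, then turn left 44°, forward 9.6 m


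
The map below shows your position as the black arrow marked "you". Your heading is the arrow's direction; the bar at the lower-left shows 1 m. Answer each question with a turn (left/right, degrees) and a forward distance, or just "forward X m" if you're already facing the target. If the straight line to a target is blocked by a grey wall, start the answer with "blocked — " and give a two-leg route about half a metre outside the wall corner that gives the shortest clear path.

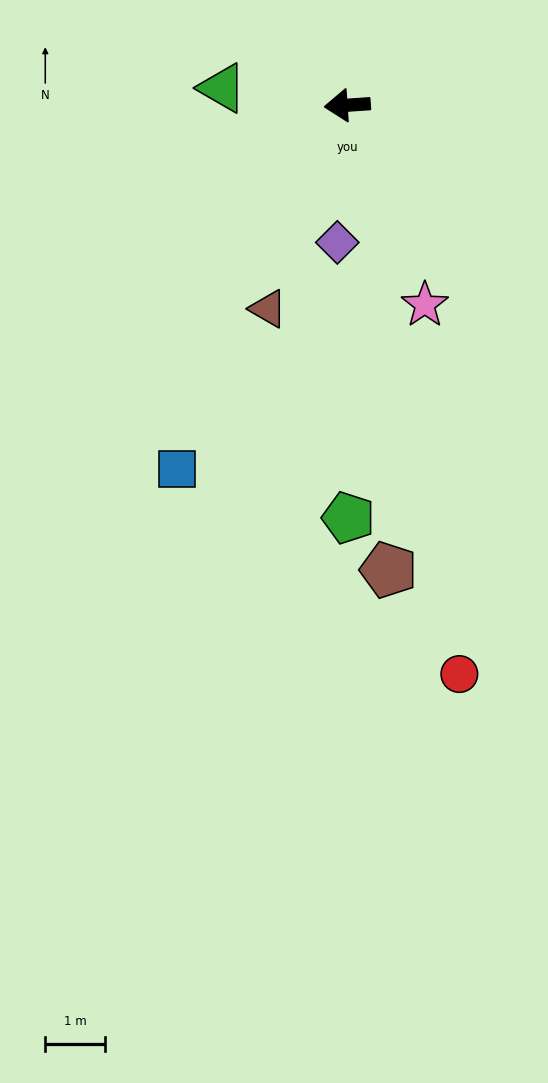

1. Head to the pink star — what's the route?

turn left 107°, forward 3.6 m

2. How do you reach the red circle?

turn left 97°, forward 9.7 m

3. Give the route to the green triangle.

turn right 12°, forward 2.1 m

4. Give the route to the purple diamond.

turn left 82°, forward 2.3 m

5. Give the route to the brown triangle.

turn left 65°, forward 3.7 m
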